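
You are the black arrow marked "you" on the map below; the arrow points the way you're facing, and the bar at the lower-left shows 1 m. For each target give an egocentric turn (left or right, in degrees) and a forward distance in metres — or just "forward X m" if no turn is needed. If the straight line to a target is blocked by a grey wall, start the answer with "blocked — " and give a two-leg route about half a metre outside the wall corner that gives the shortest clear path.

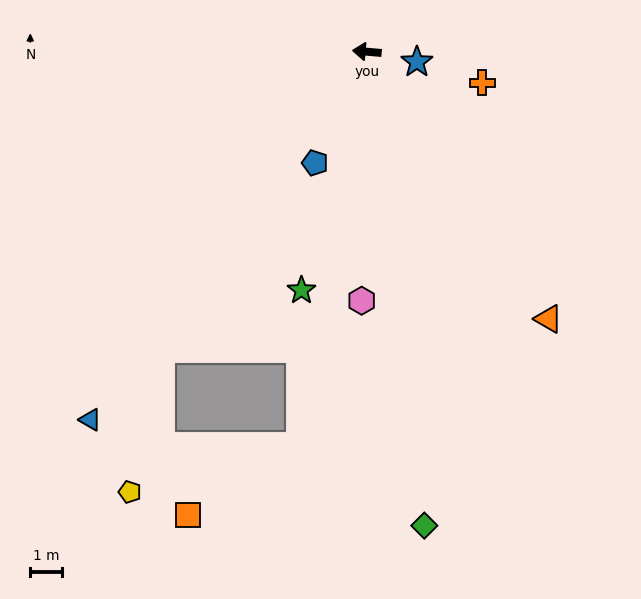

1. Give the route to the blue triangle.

turn left 58°, forward 14.4 m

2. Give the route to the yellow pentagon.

blocked — turn left 60°, forward 11.3 m, then turn left 22°, forward 4.6 m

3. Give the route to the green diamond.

turn left 102°, forward 14.9 m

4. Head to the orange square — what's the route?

blocked — turn left 85°, forward 12.5 m, then turn right 48°, forward 4.1 m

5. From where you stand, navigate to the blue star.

turn left 173°, forward 1.6 m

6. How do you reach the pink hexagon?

turn left 94°, forward 7.8 m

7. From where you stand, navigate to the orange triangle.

turn left 129°, forward 10.1 m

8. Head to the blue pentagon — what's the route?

turn left 70°, forward 3.8 m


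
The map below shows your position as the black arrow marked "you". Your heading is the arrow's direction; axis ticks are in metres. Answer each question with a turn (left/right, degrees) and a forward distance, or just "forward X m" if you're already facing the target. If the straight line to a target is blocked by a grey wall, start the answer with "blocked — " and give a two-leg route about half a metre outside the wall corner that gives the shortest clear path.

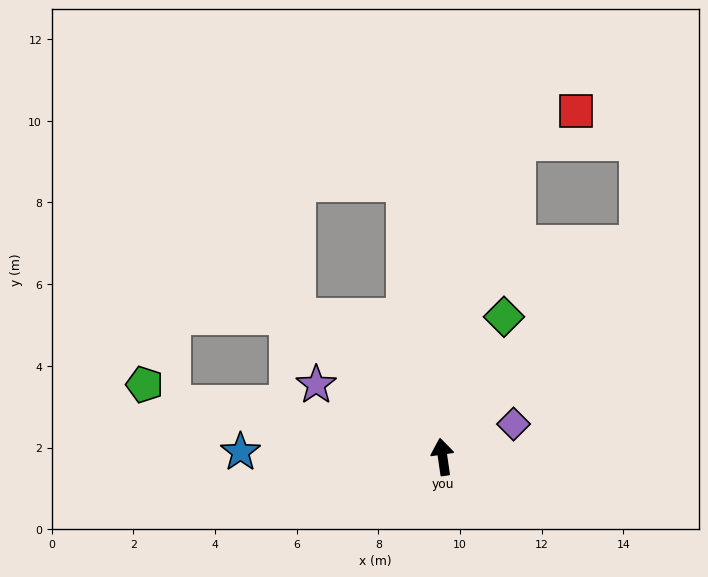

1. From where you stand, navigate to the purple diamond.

turn right 73°, forward 1.9 m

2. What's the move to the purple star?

turn left 52°, forward 3.6 m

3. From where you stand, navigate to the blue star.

turn left 80°, forward 4.9 m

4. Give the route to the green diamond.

turn right 32°, forward 3.7 m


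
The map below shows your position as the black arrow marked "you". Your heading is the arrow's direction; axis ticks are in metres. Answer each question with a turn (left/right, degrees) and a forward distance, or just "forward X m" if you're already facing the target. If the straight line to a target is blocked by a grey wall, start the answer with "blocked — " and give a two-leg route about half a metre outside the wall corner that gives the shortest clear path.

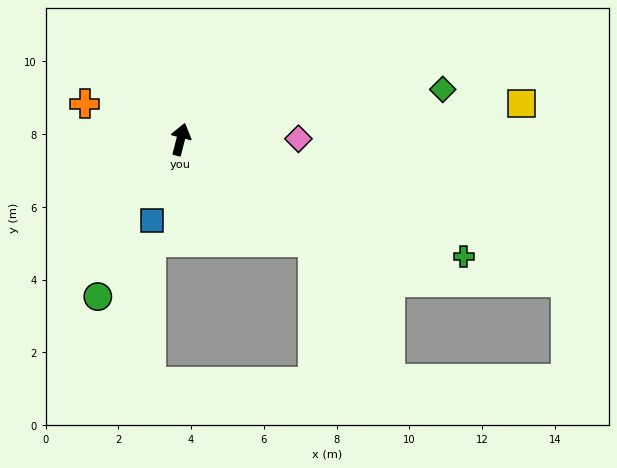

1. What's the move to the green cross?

turn right 98°, forward 8.4 m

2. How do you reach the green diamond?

turn right 65°, forward 7.3 m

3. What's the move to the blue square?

turn left 175°, forward 2.4 m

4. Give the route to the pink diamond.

turn right 75°, forward 3.2 m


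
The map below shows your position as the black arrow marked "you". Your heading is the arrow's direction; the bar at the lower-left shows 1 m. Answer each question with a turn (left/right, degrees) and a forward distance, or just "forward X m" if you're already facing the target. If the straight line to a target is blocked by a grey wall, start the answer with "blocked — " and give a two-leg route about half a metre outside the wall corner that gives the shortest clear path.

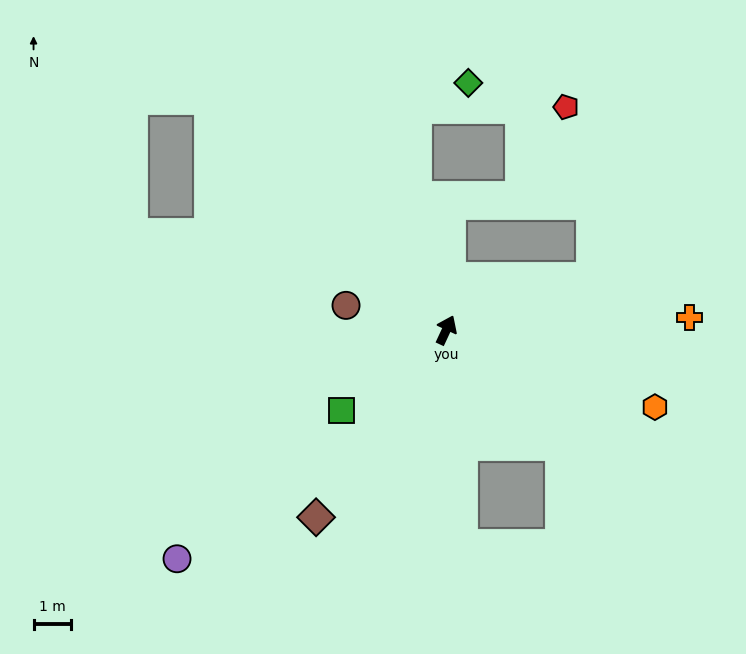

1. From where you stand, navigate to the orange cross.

turn right 62°, forward 6.5 m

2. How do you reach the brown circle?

turn left 101°, forward 2.8 m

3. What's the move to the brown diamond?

turn left 170°, forward 6.1 m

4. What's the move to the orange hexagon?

turn right 85°, forward 5.9 m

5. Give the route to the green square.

turn left 153°, forward 3.5 m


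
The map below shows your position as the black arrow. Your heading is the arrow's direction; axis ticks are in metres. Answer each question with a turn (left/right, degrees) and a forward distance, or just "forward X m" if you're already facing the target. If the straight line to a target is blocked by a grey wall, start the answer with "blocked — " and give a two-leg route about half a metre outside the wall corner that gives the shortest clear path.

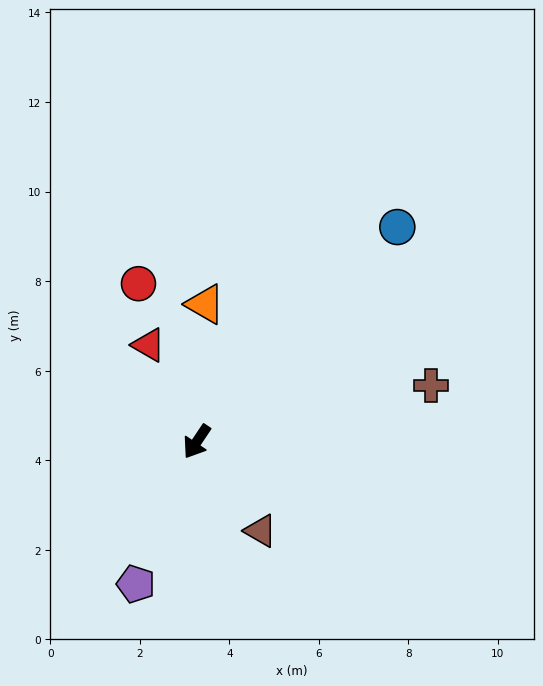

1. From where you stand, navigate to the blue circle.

turn left 171°, forward 6.6 m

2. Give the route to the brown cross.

turn left 137°, forward 5.4 m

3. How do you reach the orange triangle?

turn right 150°, forward 3.1 m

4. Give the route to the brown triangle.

turn left 69°, forward 2.4 m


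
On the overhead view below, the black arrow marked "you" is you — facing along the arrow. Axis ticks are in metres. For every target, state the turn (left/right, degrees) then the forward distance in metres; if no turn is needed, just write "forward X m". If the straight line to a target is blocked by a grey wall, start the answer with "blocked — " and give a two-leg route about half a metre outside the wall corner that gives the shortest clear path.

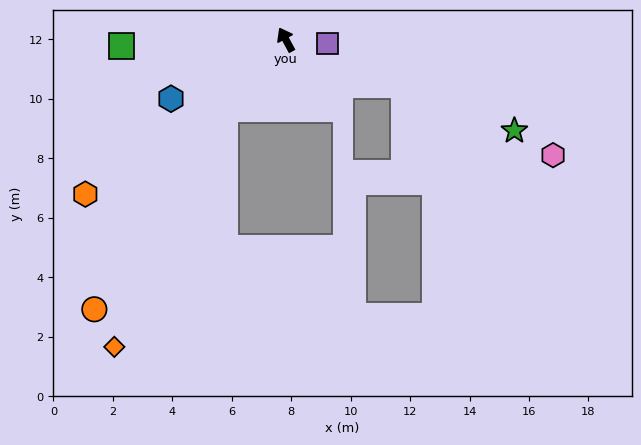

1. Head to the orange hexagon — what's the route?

turn left 99°, forward 8.5 m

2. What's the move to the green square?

turn left 64°, forward 5.5 m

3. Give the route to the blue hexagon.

turn left 89°, forward 4.3 m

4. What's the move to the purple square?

turn right 124°, forward 1.4 m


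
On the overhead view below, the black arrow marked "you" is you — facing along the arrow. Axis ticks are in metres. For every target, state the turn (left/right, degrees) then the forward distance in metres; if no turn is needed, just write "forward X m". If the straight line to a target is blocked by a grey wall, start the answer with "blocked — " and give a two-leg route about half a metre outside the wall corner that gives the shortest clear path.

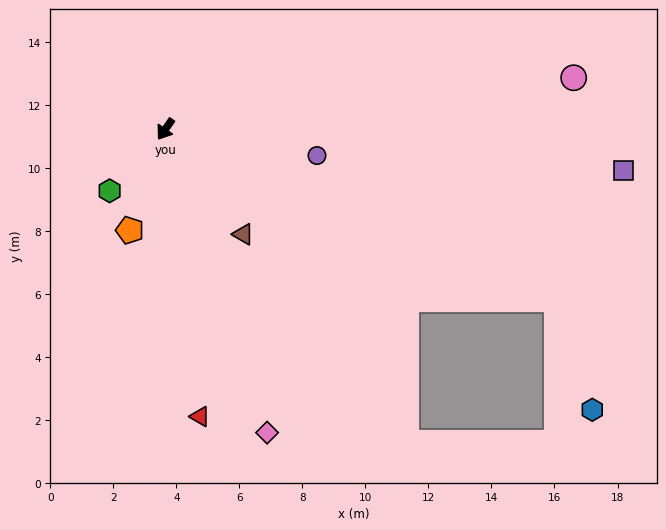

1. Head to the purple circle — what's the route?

turn left 115°, forward 4.9 m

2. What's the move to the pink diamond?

turn left 53°, forward 10.2 m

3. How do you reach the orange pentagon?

turn left 15°, forward 3.4 m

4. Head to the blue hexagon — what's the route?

blocked — turn left 101°, forward 13.5 m, then turn right 49°, forward 3.7 m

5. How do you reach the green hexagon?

turn right 7°, forward 2.6 m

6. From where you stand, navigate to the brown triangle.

turn left 71°, forward 4.1 m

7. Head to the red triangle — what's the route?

turn left 42°, forward 9.2 m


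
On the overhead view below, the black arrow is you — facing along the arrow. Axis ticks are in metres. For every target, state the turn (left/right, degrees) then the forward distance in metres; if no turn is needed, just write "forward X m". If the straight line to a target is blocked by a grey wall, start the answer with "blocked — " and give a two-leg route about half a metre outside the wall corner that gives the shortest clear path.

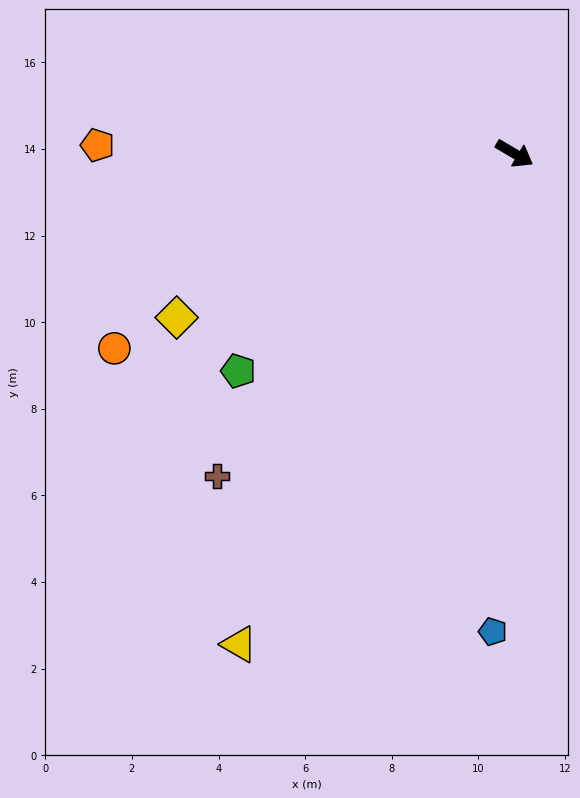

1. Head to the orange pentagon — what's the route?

turn right 151°, forward 9.6 m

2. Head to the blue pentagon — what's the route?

turn right 62°, forward 11.0 m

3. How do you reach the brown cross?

turn right 102°, forward 10.1 m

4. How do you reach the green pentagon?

turn right 111°, forward 8.1 m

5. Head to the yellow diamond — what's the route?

turn right 124°, forward 8.7 m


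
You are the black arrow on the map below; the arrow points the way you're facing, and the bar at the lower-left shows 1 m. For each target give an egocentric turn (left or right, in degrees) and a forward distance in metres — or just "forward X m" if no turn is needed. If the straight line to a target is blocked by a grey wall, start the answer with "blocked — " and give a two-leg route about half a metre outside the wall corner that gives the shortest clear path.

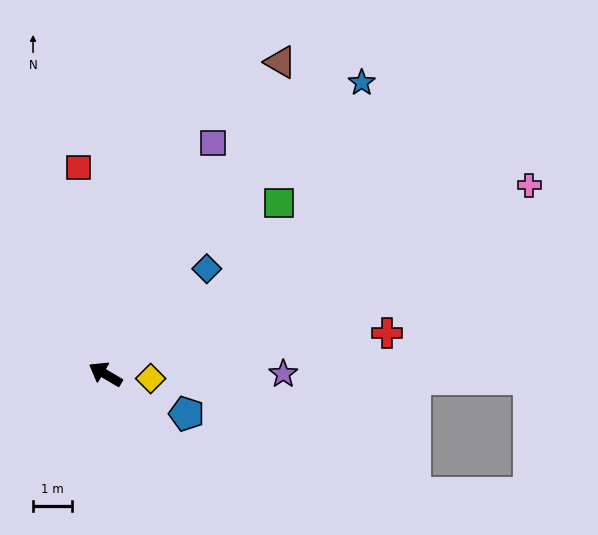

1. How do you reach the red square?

turn right 52°, forward 5.3 m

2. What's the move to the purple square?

turn right 84°, forward 6.5 m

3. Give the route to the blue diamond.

turn right 103°, forward 3.7 m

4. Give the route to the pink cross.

turn right 125°, forward 11.8 m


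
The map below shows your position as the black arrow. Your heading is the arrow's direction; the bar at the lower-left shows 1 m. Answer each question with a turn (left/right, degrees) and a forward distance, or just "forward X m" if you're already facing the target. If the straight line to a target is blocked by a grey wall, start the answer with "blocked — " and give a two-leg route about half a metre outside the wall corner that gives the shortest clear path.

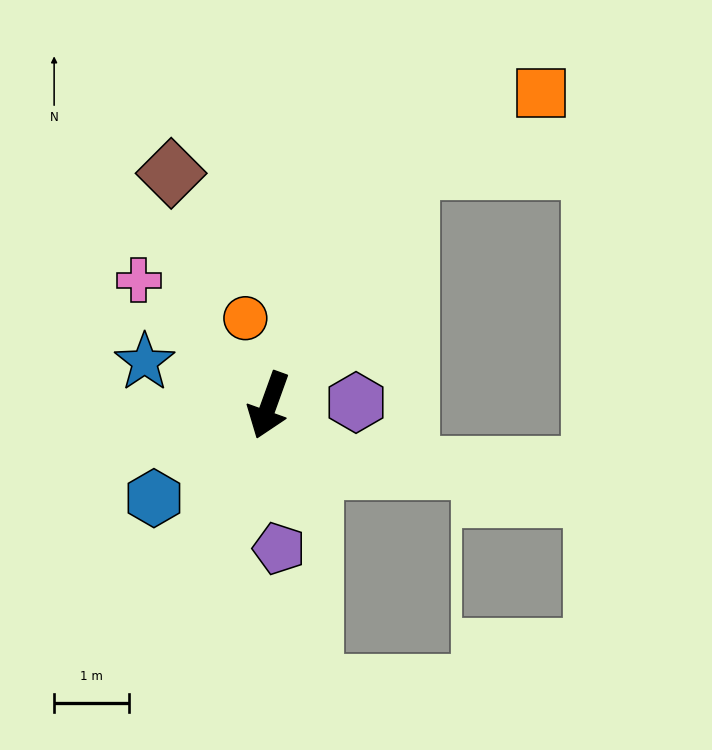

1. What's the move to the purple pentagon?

turn left 24°, forward 1.9 m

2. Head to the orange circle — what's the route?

turn right 145°, forward 1.2 m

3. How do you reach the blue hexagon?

turn right 31°, forward 2.0 m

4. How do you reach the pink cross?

turn right 114°, forward 2.4 m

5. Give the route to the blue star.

turn right 89°, forward 1.8 m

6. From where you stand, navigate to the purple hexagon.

turn left 112°, forward 1.2 m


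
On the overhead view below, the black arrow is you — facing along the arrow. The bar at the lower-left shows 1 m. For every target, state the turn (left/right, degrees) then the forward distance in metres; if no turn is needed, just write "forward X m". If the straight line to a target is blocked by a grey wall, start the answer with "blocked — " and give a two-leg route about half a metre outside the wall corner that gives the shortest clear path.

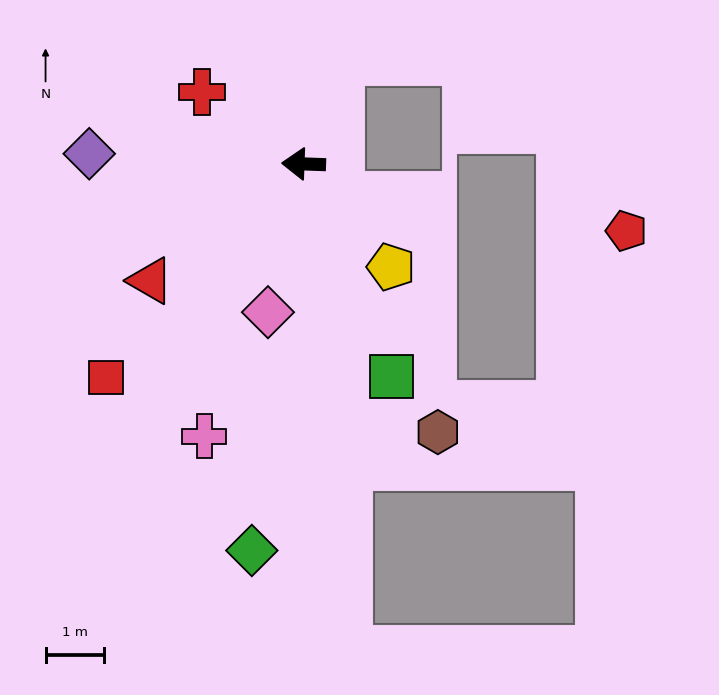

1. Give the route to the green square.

turn left 115°, forward 4.0 m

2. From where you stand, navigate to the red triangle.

turn left 39°, forward 3.3 m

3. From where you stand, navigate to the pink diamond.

turn left 79°, forward 2.6 m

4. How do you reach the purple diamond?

forward 3.7 m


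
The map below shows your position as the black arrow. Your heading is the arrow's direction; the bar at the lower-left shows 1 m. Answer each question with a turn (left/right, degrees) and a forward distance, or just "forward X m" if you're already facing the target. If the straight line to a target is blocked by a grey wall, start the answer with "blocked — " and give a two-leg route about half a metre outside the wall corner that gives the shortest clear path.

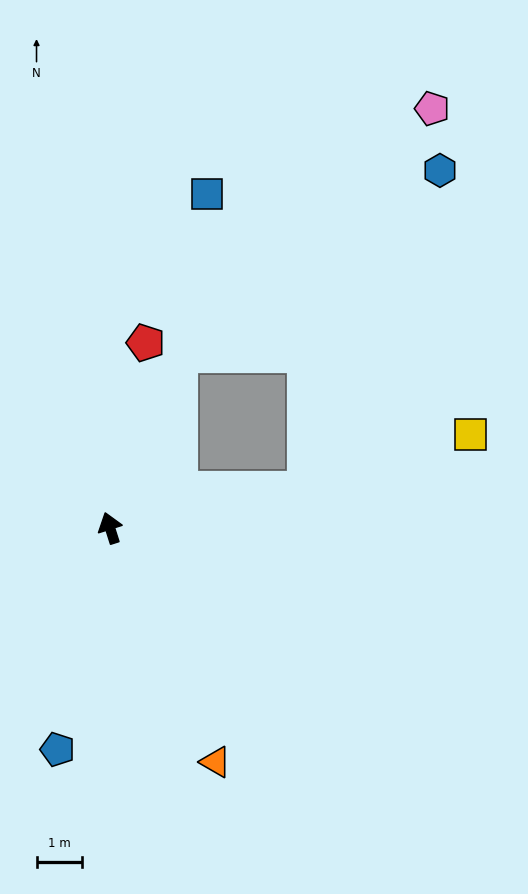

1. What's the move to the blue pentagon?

turn left 149°, forward 5.0 m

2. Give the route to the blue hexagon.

blocked — turn right 39°, forward 4.2 m, then turn right 34°, forward 7.1 m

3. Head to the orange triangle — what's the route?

turn right 173°, forward 5.7 m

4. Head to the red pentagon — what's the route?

turn right 28°, forward 4.2 m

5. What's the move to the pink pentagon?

blocked — turn right 39°, forward 4.2 m, then turn right 25°, forward 7.8 m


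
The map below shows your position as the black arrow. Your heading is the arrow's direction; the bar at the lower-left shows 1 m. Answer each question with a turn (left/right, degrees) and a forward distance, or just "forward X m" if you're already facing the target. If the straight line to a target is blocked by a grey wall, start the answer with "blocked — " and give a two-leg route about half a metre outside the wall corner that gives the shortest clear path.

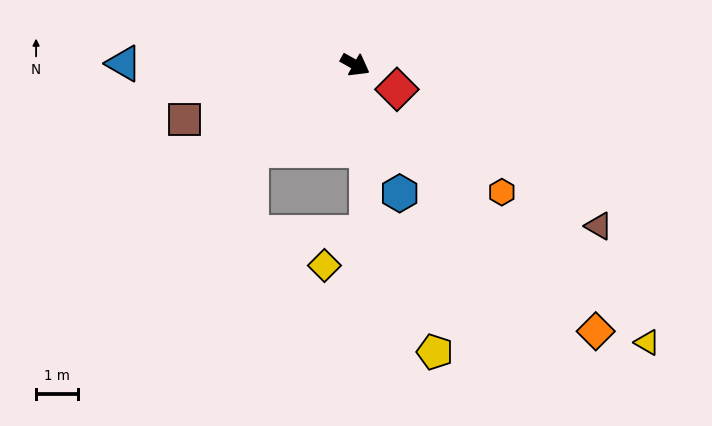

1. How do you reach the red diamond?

forward 1.2 m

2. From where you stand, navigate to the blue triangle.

turn right 151°, forward 5.5 m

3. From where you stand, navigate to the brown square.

turn right 133°, forward 4.3 m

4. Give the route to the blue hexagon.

turn right 42°, forward 3.2 m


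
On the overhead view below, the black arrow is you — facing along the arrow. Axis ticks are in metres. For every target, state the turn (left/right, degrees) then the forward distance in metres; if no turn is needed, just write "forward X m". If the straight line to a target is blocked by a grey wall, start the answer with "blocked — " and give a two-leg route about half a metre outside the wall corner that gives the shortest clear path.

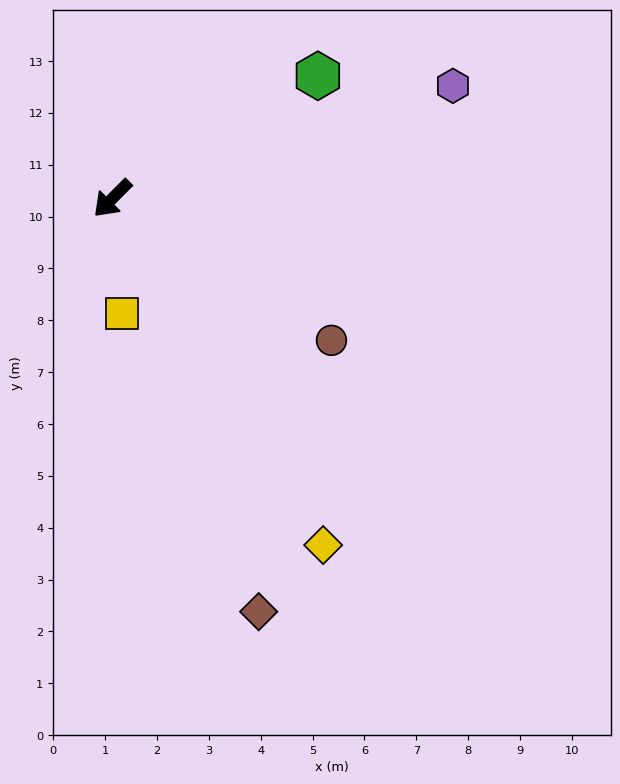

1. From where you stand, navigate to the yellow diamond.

turn left 76°, forward 7.8 m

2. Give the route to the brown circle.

turn left 102°, forward 5.0 m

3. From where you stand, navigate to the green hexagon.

turn left 166°, forward 4.6 m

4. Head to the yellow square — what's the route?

turn left 50°, forward 2.2 m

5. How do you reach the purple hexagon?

turn left 153°, forward 6.9 m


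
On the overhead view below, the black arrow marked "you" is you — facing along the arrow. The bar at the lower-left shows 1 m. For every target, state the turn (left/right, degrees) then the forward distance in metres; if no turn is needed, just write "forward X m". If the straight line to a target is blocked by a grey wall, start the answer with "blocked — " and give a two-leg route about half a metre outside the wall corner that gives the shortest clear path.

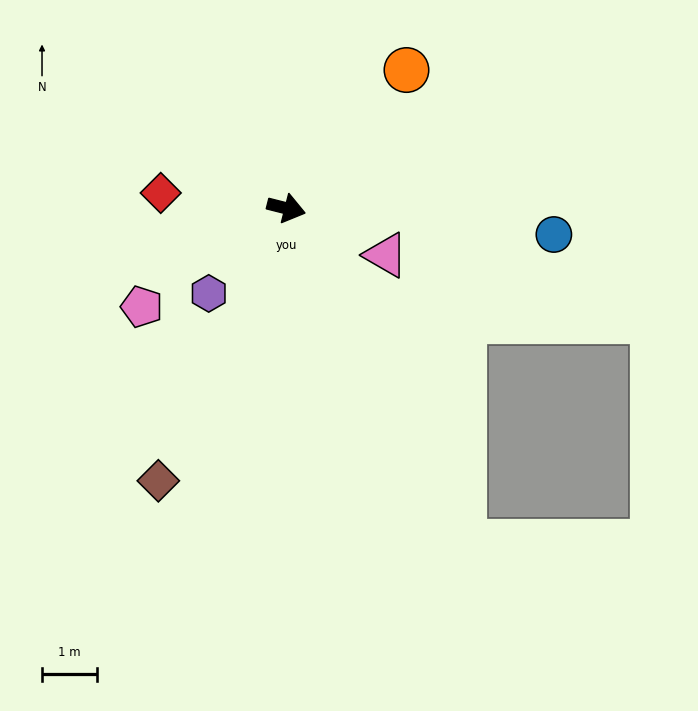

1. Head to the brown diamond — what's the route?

turn right 101°, forward 5.5 m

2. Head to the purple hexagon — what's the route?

turn right 118°, forward 2.1 m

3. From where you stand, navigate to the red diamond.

turn right 173°, forward 2.3 m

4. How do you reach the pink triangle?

turn right 11°, forward 2.0 m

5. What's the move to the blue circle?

turn left 9°, forward 4.9 m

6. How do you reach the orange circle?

turn left 63°, forward 3.4 m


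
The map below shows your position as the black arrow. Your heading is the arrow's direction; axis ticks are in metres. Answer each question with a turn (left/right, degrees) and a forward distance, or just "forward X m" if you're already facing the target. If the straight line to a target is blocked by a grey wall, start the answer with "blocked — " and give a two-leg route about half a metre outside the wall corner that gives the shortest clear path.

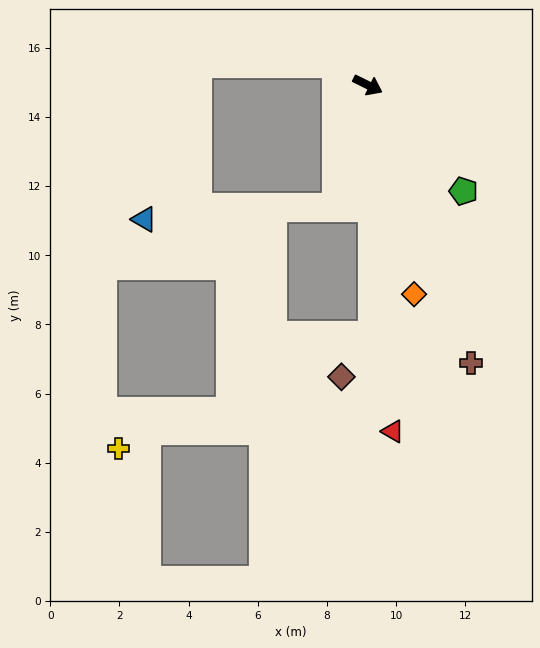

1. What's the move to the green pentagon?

turn right 22°, forward 4.1 m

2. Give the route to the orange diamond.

turn right 51°, forward 6.2 m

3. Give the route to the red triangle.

turn right 60°, forward 10.0 m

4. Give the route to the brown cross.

turn right 43°, forward 8.6 m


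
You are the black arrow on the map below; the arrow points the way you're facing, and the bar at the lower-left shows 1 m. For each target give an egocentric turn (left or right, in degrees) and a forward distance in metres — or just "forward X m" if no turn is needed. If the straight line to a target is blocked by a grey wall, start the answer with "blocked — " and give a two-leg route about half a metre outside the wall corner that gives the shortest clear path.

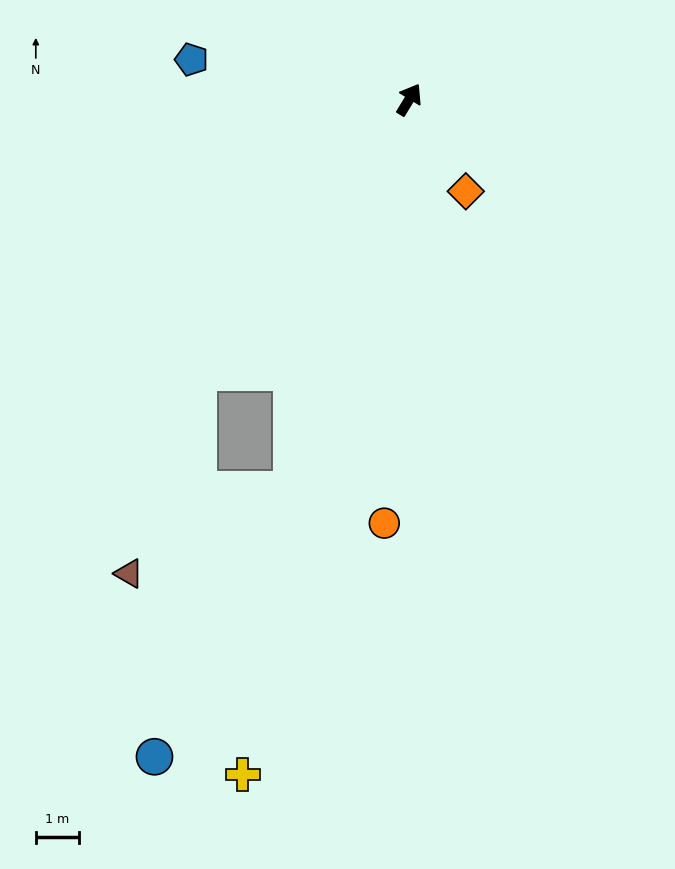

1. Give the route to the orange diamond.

turn right 117°, forward 2.5 m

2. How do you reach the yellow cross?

turn right 163°, forward 16.2 m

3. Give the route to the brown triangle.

blocked — turn left 174°, forward 8.0 m, then turn left 18°, forward 5.0 m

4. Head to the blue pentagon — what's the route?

turn left 111°, forward 5.2 m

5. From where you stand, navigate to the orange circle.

turn right 152°, forward 9.9 m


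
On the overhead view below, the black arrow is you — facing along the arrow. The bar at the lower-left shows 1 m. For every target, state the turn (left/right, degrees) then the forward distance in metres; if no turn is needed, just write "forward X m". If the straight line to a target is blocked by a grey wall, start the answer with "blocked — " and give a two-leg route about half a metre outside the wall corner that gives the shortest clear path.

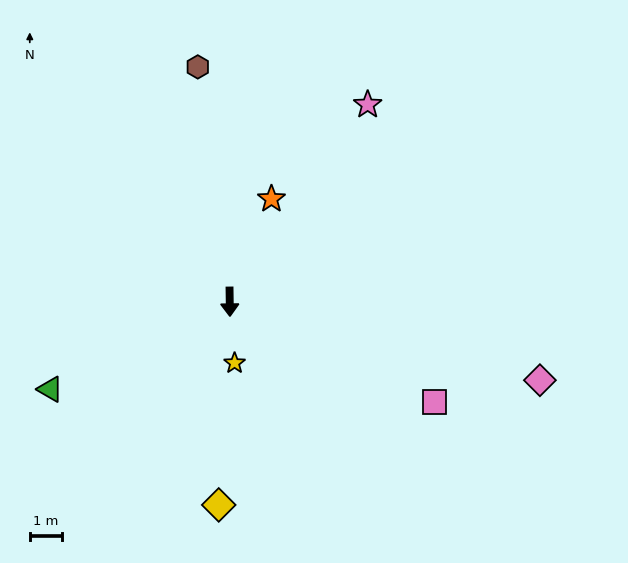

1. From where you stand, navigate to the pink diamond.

turn left 75°, forward 10.0 m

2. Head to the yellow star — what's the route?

turn left 4°, forward 1.9 m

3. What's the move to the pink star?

turn left 144°, forward 7.5 m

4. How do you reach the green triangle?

turn right 65°, forward 6.2 m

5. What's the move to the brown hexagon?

turn right 173°, forward 7.4 m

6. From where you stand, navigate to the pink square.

turn left 63°, forward 7.1 m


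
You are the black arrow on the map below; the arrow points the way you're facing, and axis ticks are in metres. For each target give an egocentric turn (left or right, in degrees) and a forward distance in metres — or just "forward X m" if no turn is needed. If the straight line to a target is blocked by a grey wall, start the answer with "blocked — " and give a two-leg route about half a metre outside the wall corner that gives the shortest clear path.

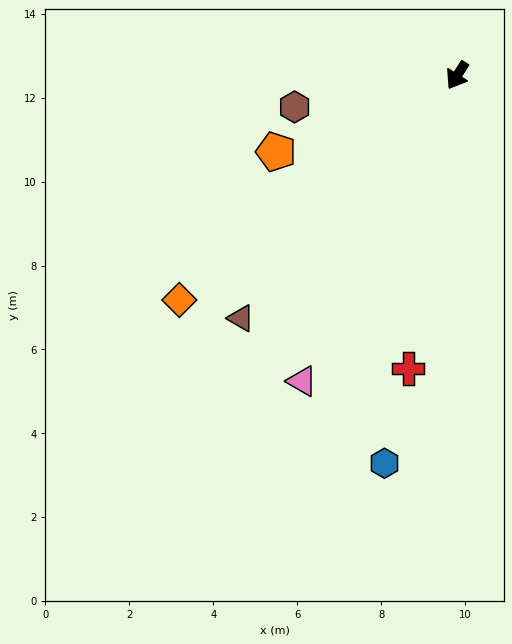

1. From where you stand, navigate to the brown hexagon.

turn right 47°, forward 3.9 m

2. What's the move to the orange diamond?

turn right 19°, forward 8.5 m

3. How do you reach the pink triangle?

turn left 5°, forward 8.2 m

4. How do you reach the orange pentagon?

turn right 35°, forward 4.7 m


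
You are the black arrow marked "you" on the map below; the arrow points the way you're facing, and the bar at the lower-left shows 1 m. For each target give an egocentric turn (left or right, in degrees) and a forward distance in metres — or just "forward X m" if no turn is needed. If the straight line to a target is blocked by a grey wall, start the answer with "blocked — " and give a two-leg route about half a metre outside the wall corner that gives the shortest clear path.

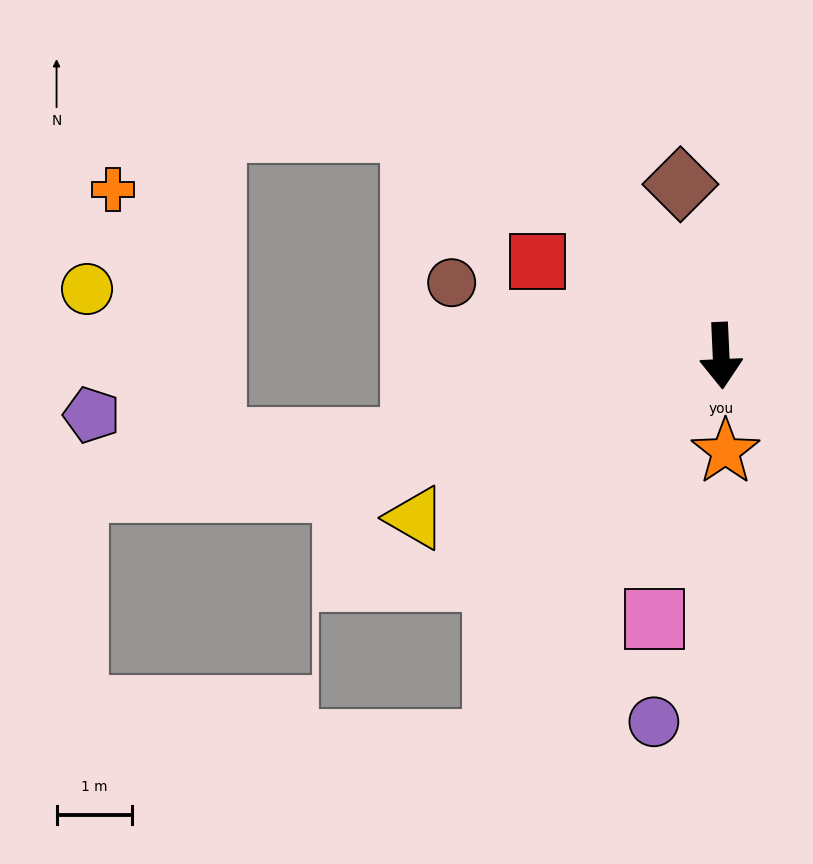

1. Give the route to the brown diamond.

turn right 169°, forward 2.3 m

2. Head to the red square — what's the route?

turn right 120°, forward 2.7 m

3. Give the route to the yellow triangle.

turn right 65°, forward 4.6 m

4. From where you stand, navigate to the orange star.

forward 1.3 m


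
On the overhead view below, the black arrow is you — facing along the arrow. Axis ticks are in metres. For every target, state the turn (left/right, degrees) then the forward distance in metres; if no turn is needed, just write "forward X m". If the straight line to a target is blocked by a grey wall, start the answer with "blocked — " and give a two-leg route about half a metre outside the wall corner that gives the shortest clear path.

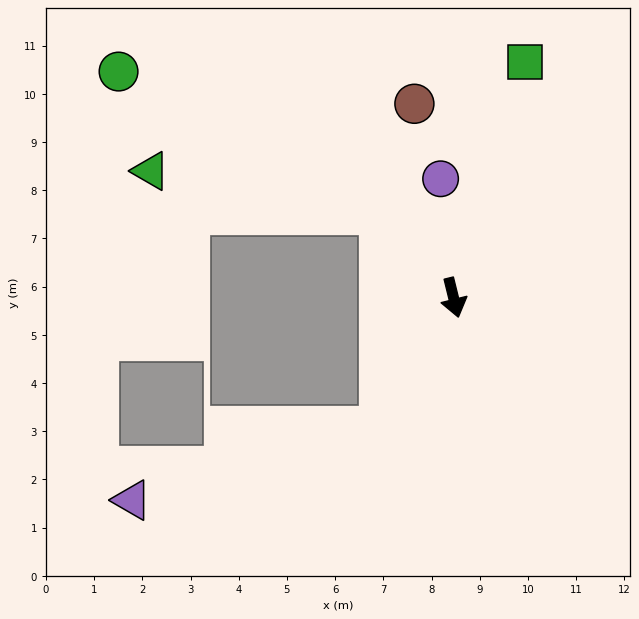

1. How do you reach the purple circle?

turn left 172°, forward 2.5 m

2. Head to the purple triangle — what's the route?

blocked — turn right 44°, forward 3.1 m, then turn right 43°, forward 5.4 m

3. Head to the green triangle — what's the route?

blocked — turn right 152°, forward 2.3 m, then turn left 38°, forward 4.8 m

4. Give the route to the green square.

turn left 149°, forward 5.1 m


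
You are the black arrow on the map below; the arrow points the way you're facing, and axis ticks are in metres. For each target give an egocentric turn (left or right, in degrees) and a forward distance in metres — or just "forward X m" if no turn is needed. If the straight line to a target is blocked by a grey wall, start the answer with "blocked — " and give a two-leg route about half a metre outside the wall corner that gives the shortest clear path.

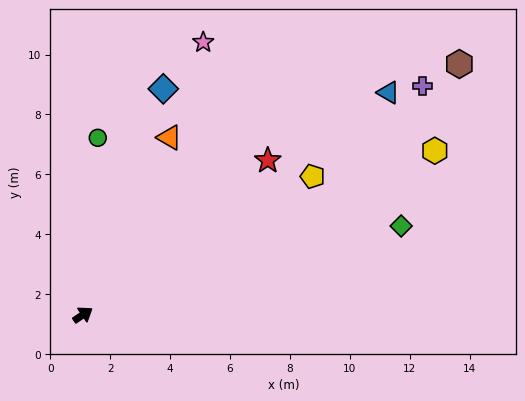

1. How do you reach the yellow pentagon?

turn right 3°, forward 8.9 m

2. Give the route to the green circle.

turn left 51°, forward 5.9 m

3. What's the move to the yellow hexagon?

turn right 9°, forward 13.0 m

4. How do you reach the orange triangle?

turn left 30°, forward 6.6 m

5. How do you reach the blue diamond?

turn left 36°, forward 8.0 m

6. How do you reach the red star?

turn left 6°, forward 8.0 m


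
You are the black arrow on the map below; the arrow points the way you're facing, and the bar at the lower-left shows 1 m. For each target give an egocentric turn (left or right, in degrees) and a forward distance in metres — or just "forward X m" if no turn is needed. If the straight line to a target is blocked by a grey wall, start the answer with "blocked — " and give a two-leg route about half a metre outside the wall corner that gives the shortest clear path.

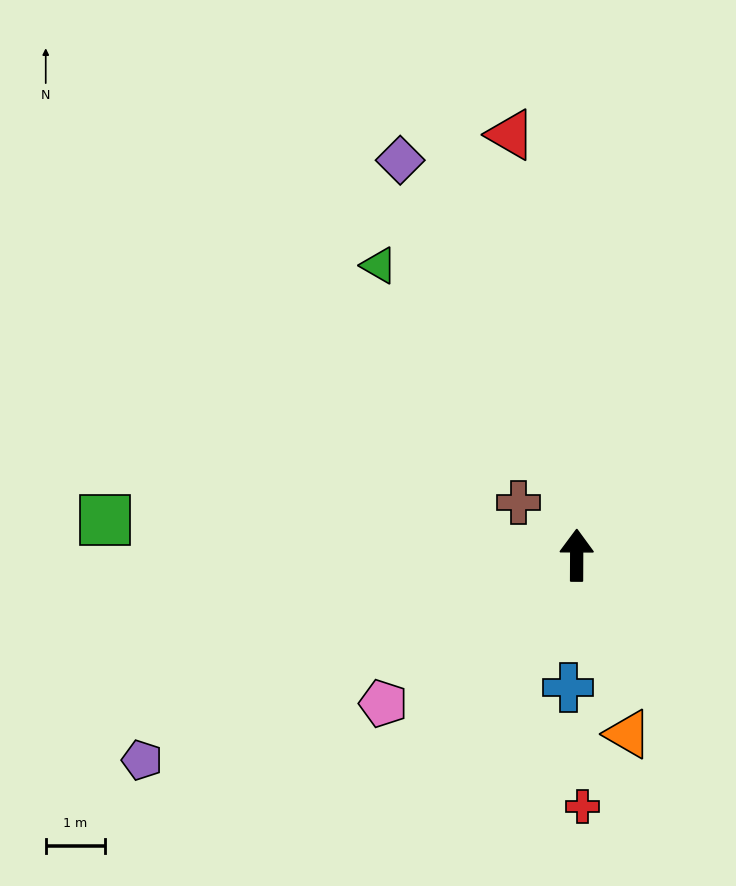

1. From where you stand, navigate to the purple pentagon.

turn left 115°, forward 8.1 m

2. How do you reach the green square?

turn left 86°, forward 8.0 m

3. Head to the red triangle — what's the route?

turn left 9°, forward 7.2 m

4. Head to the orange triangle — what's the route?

turn right 164°, forward 3.1 m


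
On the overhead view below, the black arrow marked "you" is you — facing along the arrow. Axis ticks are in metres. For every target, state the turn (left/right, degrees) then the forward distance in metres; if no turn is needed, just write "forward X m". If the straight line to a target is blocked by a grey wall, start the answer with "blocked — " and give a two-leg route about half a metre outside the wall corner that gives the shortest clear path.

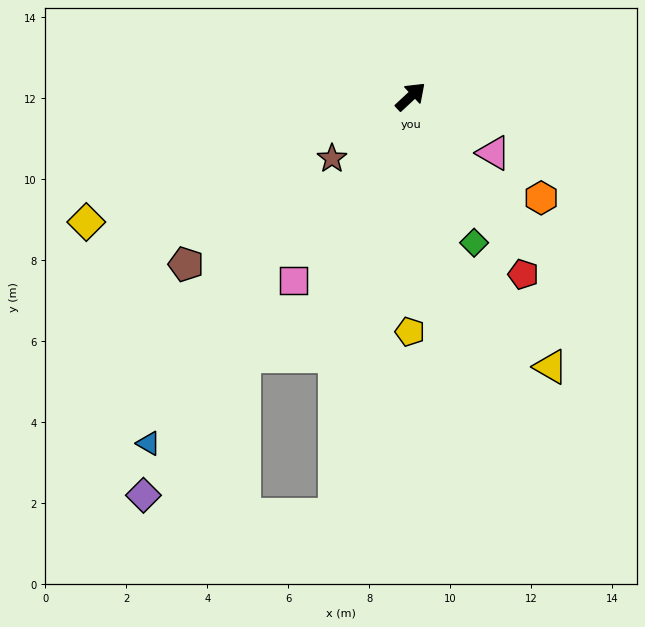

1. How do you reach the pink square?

turn right 165°, forward 5.4 m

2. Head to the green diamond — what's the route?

turn right 109°, forward 3.9 m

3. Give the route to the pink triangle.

turn right 77°, forward 2.5 m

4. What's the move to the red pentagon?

turn right 101°, forward 5.2 m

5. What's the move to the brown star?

turn left 175°, forward 2.5 m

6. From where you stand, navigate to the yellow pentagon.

turn right 133°, forward 5.8 m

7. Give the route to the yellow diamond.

turn left 158°, forward 8.6 m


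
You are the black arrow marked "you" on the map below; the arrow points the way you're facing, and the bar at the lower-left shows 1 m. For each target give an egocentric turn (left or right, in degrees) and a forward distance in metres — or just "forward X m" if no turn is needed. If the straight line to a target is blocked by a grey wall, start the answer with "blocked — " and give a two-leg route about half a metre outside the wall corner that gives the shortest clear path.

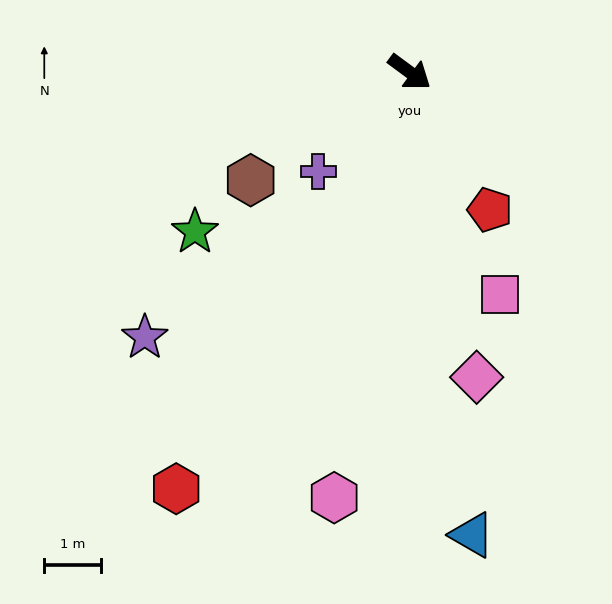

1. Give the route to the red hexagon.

turn right 83°, forward 8.5 m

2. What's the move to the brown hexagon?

turn right 109°, forward 3.4 m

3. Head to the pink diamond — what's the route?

turn right 41°, forward 5.5 m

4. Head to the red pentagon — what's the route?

turn right 23°, forward 2.8 m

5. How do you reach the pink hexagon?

turn right 64°, forward 7.7 m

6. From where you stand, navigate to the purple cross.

turn right 96°, forward 2.4 m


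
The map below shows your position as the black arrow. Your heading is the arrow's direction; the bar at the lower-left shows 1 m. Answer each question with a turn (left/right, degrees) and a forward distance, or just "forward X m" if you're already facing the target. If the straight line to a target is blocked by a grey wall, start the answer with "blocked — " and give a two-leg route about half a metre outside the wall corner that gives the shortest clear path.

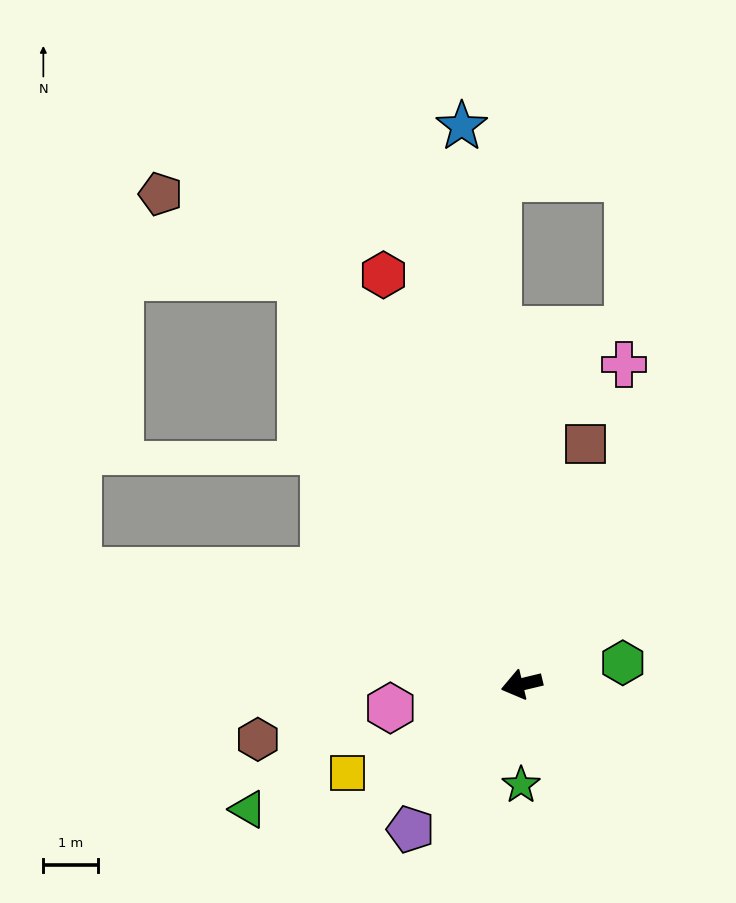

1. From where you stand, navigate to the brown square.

turn right 118°, forward 4.5 m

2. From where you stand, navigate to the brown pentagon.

blocked — turn right 75°, forward 8.4 m, then turn left 31°, forward 3.0 m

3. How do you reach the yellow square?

turn left 13°, forward 3.6 m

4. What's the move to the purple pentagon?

turn left 39°, forward 3.3 m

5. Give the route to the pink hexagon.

turn right 3°, forward 2.4 m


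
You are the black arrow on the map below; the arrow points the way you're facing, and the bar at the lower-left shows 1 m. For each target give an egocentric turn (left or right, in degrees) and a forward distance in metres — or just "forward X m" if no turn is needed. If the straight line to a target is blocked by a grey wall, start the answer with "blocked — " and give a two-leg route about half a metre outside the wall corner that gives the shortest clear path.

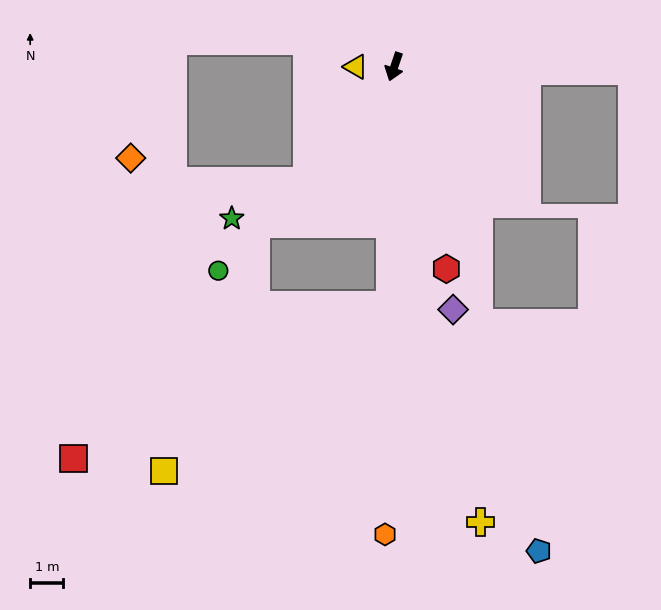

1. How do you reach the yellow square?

blocked — turn left 18°, forward 7.2 m, then turn right 53°, forward 8.4 m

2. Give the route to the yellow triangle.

turn right 71°, forward 1.2 m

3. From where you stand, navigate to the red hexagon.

turn left 33°, forward 6.3 m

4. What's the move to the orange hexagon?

turn left 18°, forward 14.0 m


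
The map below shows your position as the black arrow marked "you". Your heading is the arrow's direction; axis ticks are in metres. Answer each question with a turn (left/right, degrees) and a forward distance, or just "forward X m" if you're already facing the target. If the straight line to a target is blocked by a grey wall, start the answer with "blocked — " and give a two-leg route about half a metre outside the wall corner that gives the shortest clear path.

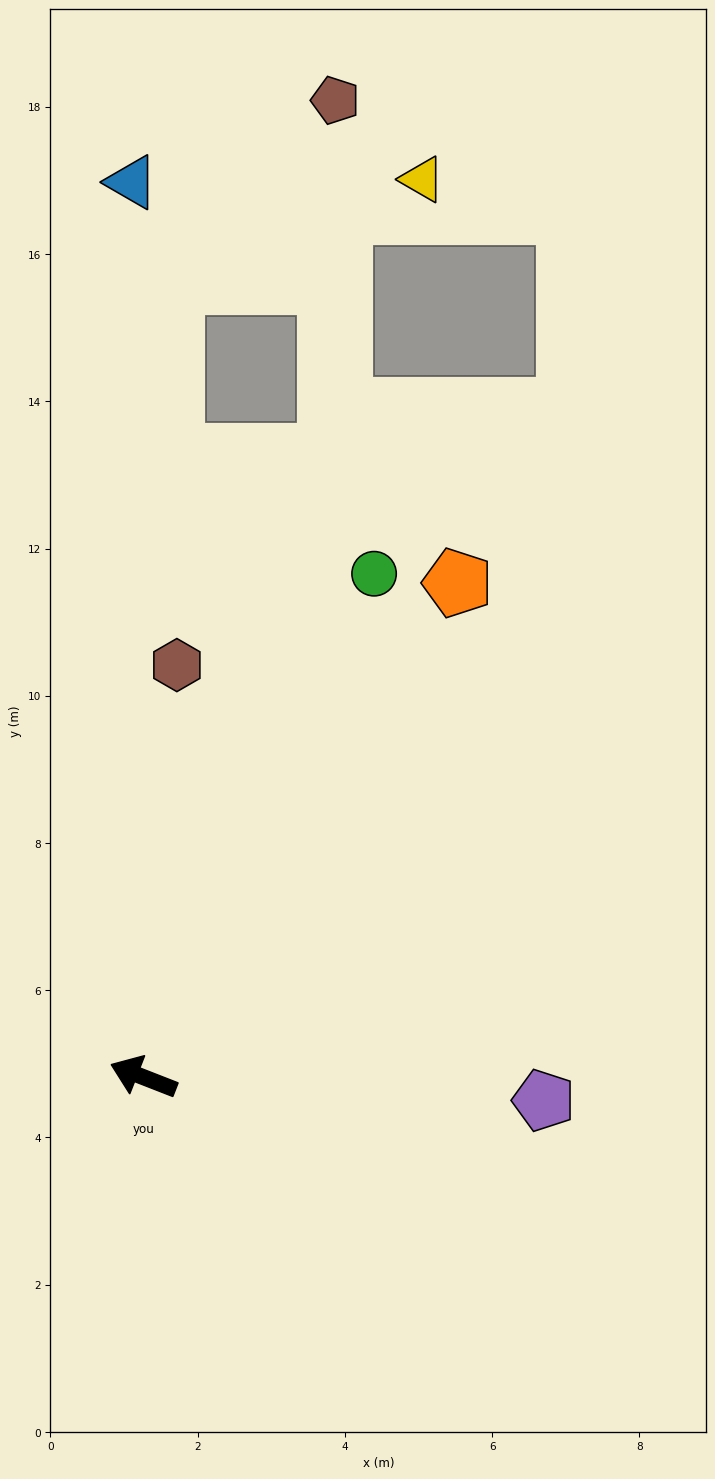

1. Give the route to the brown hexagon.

turn right 73°, forward 5.6 m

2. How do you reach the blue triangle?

turn right 68°, forward 12.2 m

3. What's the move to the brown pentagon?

blocked — turn right 85°, forward 8.8 m, then turn left 15°, forward 4.8 m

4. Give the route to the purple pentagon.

turn right 162°, forward 5.4 m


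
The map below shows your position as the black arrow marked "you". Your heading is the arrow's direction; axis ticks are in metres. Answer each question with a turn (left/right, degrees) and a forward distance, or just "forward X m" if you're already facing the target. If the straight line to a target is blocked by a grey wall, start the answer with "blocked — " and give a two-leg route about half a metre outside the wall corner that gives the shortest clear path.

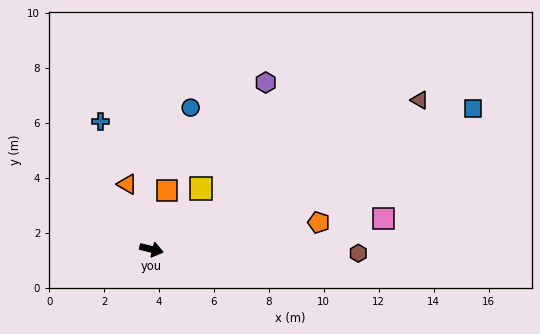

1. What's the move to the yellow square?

turn left 65°, forward 2.9 m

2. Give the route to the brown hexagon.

turn left 13°, forward 7.5 m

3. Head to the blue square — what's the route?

turn left 37°, forward 12.8 m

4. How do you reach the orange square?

turn left 89°, forward 2.2 m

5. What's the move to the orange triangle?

turn left 124°, forward 2.5 m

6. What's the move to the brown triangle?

turn left 43°, forward 11.2 m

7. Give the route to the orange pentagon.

turn left 23°, forward 6.2 m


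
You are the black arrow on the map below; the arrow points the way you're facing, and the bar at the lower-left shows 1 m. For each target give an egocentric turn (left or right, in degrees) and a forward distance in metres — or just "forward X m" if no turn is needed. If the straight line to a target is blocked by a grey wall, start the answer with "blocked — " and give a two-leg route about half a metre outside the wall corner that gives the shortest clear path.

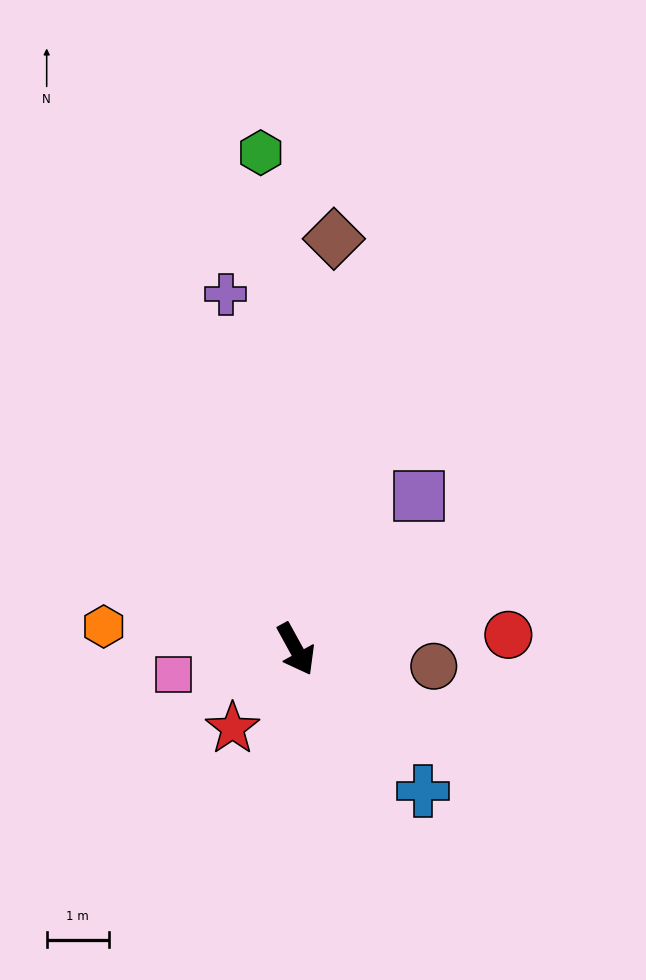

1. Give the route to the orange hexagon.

turn right 126°, forward 3.1 m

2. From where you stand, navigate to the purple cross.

turn left 162°, forward 5.8 m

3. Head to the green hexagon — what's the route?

turn left 155°, forward 8.0 m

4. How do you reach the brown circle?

turn left 54°, forward 2.2 m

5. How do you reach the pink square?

turn right 107°, forward 2.0 m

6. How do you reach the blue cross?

turn left 13°, forward 3.1 m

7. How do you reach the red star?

turn right 67°, forward 1.6 m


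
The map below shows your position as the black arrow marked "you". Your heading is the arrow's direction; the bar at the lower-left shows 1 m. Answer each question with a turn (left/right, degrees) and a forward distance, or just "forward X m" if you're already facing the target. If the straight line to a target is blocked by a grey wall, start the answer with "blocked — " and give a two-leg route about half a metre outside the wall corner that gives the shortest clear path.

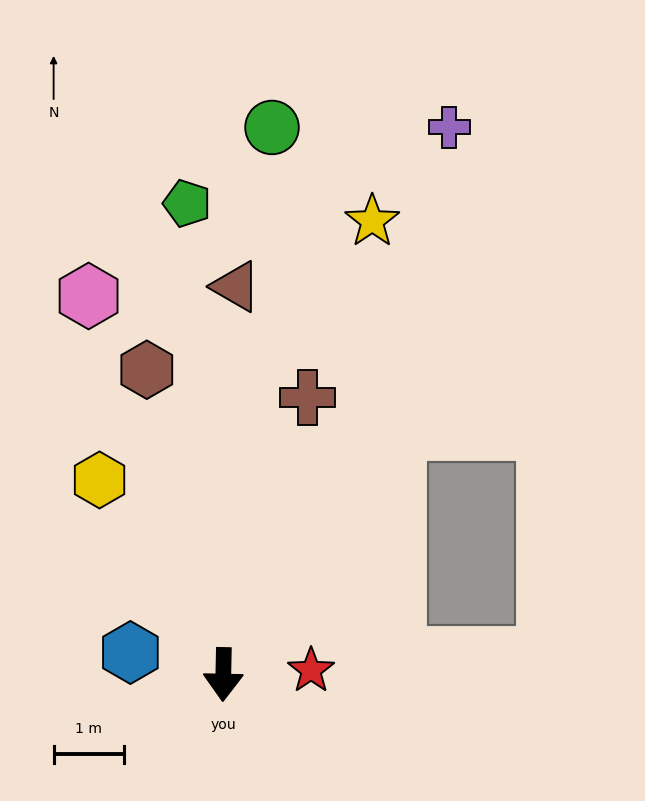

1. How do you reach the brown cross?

turn left 164°, forward 4.1 m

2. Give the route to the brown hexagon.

turn right 165°, forward 4.4 m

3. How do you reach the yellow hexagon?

turn right 146°, forward 3.3 m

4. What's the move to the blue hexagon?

turn right 102°, forward 1.4 m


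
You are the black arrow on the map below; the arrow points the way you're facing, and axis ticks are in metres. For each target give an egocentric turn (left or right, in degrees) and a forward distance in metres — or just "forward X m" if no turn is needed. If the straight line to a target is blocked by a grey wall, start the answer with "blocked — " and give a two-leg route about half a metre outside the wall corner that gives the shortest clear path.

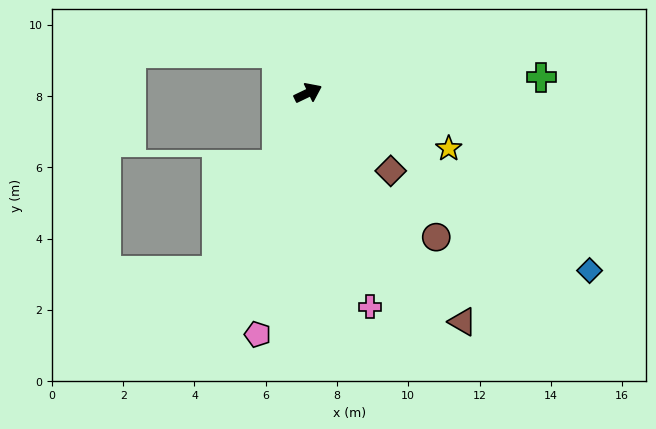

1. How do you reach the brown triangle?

turn right 82°, forward 7.7 m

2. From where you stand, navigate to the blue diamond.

turn right 58°, forward 9.3 m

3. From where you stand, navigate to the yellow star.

turn right 47°, forward 4.2 m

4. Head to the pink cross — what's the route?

turn right 100°, forward 6.2 m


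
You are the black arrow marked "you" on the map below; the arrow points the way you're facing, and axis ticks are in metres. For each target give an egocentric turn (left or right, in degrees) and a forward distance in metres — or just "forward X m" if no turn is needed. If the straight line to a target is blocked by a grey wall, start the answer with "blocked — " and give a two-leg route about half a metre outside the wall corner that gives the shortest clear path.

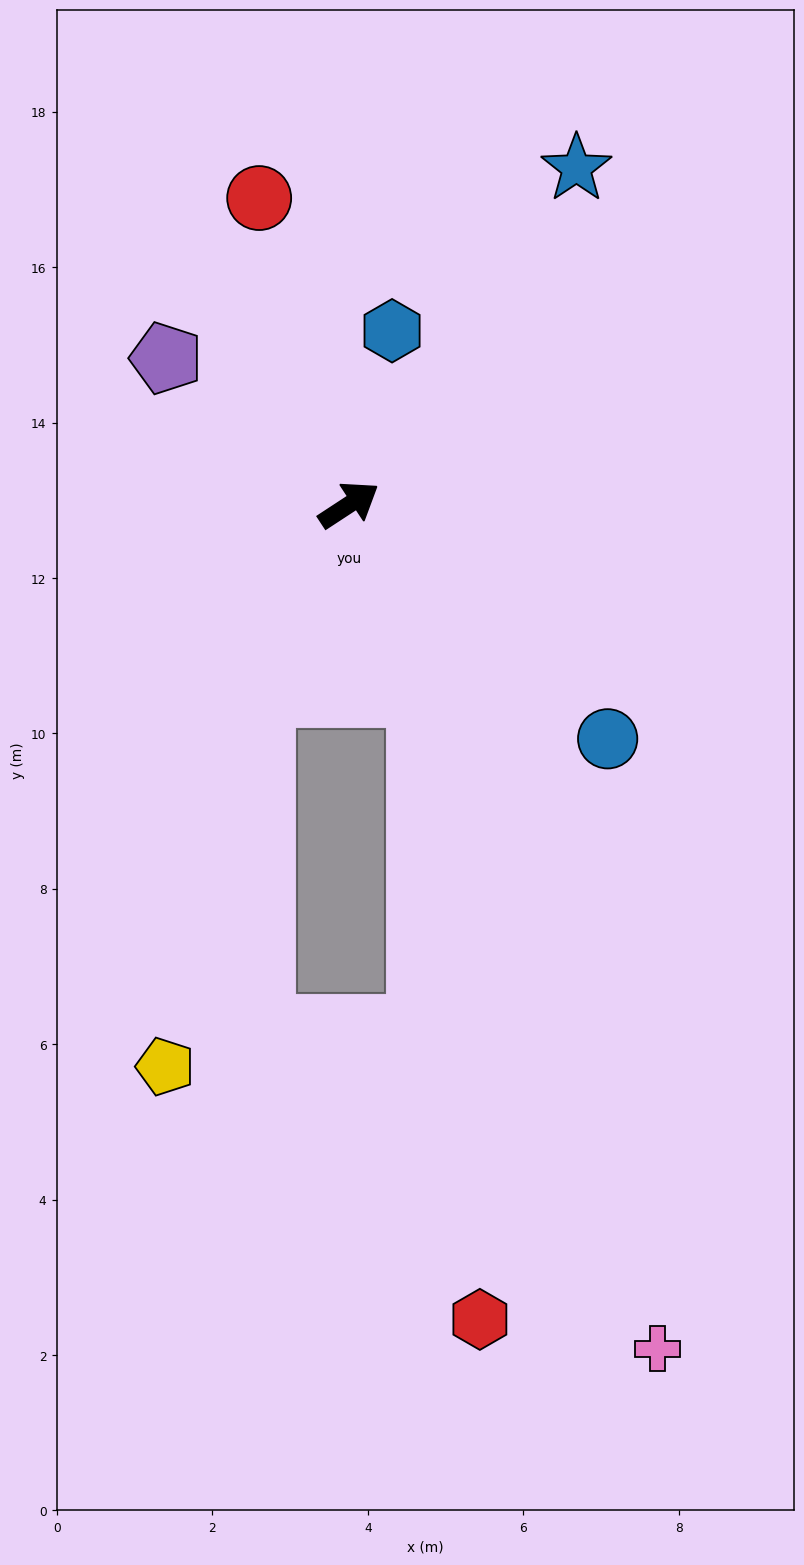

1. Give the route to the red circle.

turn left 73°, forward 4.1 m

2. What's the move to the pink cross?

turn right 103°, forward 11.6 m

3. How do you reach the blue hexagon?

turn left 43°, forward 2.3 m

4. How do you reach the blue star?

turn left 23°, forward 5.2 m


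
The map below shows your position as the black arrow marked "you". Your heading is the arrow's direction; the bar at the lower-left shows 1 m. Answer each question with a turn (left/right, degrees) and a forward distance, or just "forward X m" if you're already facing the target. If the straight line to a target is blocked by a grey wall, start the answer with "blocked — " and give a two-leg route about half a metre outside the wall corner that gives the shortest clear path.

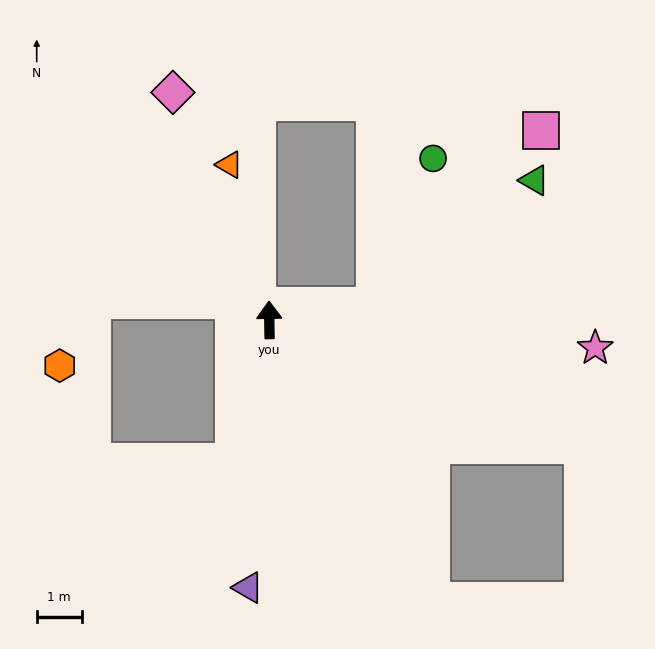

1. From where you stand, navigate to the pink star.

turn right 96°, forward 7.3 m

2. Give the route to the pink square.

blocked — turn right 84°, forward 2.4 m, then turn left 40°, forward 5.4 m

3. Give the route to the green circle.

blocked — turn right 84°, forward 2.4 m, then turn left 62°, forward 3.5 m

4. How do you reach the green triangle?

blocked — turn right 84°, forward 2.4 m, then turn left 31°, forward 4.5 m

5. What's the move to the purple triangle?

turn left 175°, forward 6.0 m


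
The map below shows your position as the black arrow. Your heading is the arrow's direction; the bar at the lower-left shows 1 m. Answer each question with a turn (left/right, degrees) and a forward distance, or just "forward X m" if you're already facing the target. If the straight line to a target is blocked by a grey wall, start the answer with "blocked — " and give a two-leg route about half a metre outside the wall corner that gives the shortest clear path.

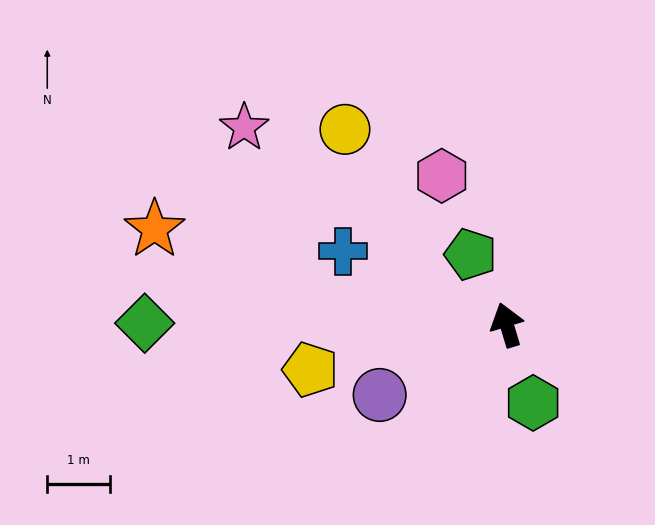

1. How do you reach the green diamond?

turn left 73°, forward 5.7 m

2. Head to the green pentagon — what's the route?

turn left 11°, forward 1.3 m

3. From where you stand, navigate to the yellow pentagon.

turn left 86°, forward 3.2 m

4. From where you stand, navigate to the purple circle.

turn left 102°, forward 2.3 m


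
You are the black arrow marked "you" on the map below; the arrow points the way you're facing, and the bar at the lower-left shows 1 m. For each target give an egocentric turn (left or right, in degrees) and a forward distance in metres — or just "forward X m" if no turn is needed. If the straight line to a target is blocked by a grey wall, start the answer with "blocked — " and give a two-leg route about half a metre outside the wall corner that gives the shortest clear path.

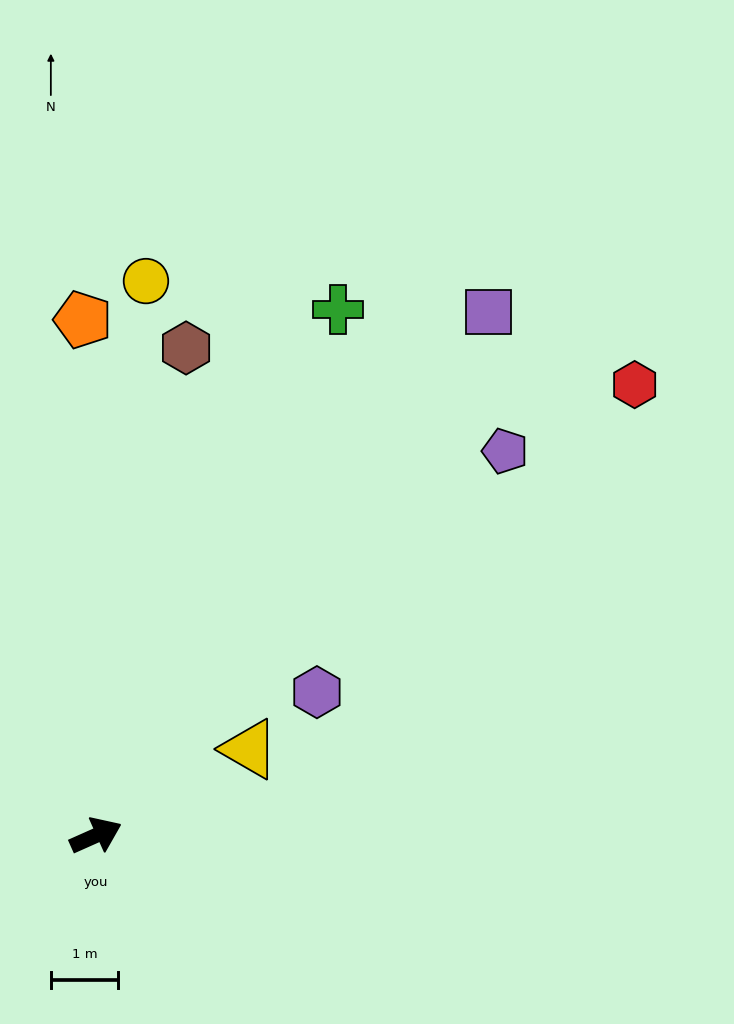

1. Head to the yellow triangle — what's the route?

turn left 5°, forward 2.6 m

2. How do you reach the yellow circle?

turn left 61°, forward 8.3 m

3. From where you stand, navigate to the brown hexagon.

turn left 56°, forward 7.4 m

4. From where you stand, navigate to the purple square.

turn left 29°, forward 9.8 m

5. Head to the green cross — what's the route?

turn left 41°, forward 8.6 m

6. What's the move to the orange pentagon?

turn left 67°, forward 7.7 m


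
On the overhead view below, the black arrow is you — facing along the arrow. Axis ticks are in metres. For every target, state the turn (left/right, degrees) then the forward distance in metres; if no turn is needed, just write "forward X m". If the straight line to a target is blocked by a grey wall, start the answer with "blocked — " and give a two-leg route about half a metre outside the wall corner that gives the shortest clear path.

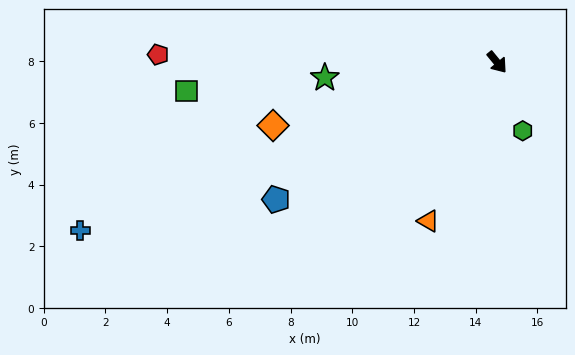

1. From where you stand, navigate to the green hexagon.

turn right 19°, forward 2.4 m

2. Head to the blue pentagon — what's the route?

turn right 98°, forward 8.4 m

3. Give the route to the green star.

turn right 124°, forward 5.6 m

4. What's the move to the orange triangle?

turn right 63°, forward 5.6 m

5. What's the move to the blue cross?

turn right 107°, forward 14.6 m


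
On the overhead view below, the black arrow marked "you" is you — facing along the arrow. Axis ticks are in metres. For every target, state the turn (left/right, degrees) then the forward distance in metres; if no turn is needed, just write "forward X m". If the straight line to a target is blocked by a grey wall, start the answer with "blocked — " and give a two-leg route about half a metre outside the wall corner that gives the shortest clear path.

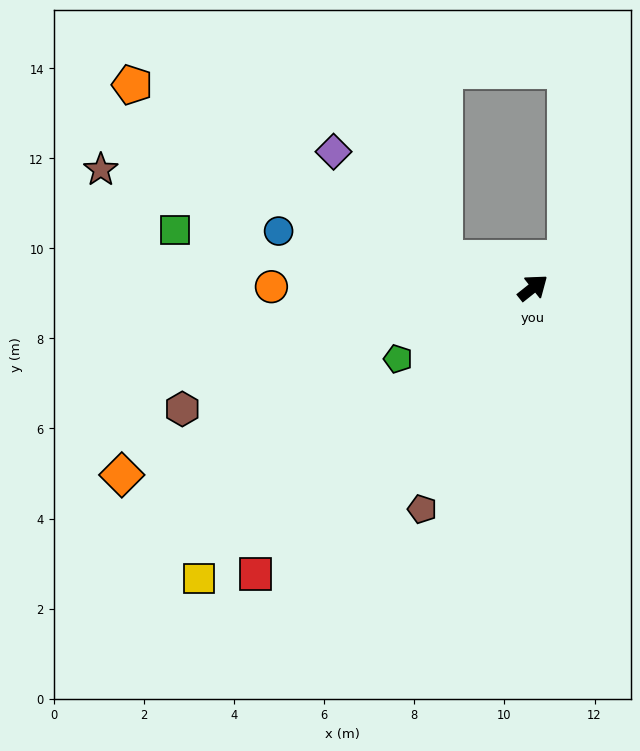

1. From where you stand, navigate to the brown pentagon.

turn right 155°, forward 5.5 m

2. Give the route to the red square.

turn right 173°, forward 8.8 m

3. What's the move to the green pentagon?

turn left 169°, forward 3.4 m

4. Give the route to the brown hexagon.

turn left 161°, forward 8.2 m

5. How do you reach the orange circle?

turn left 141°, forward 5.8 m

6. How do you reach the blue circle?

turn left 129°, forward 5.8 m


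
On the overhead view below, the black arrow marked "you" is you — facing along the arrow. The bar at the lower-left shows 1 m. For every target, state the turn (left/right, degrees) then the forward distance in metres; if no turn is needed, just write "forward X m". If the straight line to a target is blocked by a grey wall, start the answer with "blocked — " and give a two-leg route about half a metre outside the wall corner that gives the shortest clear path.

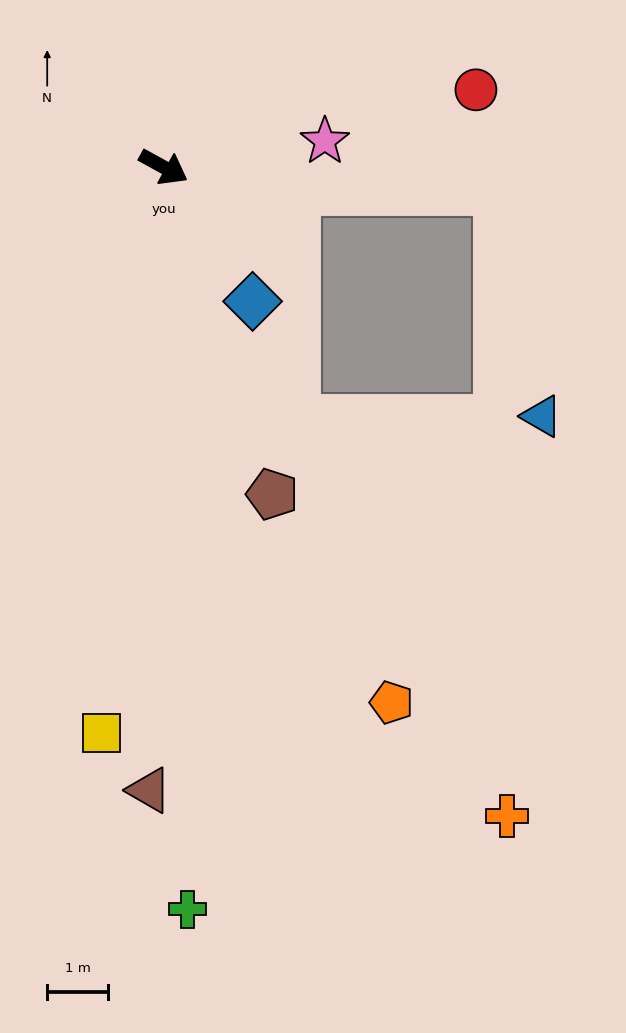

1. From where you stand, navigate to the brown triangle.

turn right 63°, forward 10.3 m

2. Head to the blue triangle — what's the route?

blocked — turn left 25°, forward 5.5 m, then turn right 76°, forward 3.8 m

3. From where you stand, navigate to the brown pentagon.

turn right 43°, forward 5.7 m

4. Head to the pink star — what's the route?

turn left 38°, forward 2.7 m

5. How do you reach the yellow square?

turn right 67°, forward 9.4 m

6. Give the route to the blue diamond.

turn right 28°, forward 2.6 m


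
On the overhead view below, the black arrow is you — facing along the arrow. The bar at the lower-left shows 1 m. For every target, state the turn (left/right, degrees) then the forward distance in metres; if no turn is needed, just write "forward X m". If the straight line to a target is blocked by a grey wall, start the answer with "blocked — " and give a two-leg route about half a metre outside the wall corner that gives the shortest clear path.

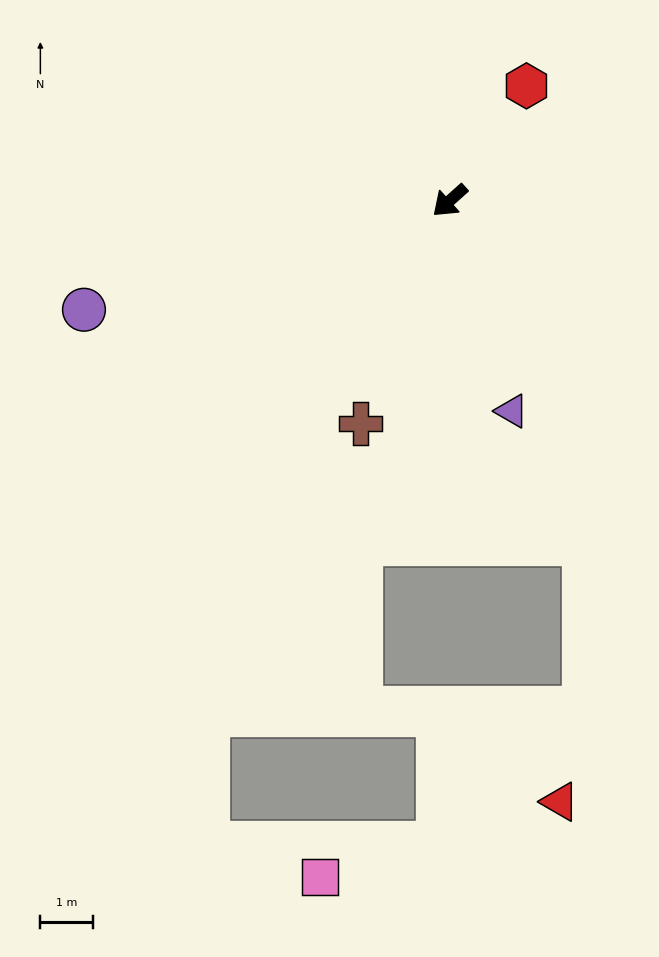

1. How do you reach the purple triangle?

turn left 65°, forward 4.2 m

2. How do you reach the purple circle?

turn right 25°, forward 7.3 m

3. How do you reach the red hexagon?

turn right 166°, forward 2.6 m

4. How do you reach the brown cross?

turn left 26°, forward 4.6 m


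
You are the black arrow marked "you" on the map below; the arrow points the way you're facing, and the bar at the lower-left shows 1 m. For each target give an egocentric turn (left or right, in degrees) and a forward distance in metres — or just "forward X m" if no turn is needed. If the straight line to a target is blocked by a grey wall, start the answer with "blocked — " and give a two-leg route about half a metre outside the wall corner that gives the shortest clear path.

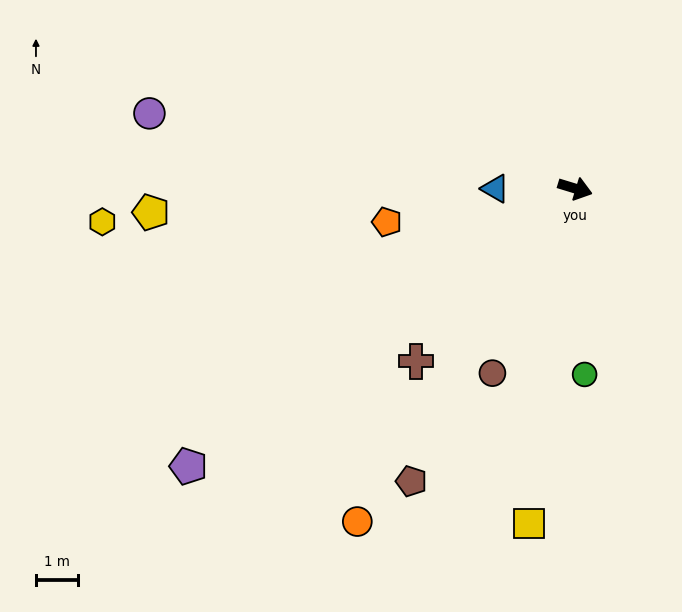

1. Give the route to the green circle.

turn right 70°, forward 4.4 m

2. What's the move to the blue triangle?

turn right 163°, forward 1.9 m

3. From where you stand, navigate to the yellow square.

turn right 81°, forward 8.1 m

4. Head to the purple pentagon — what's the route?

turn right 127°, forward 11.4 m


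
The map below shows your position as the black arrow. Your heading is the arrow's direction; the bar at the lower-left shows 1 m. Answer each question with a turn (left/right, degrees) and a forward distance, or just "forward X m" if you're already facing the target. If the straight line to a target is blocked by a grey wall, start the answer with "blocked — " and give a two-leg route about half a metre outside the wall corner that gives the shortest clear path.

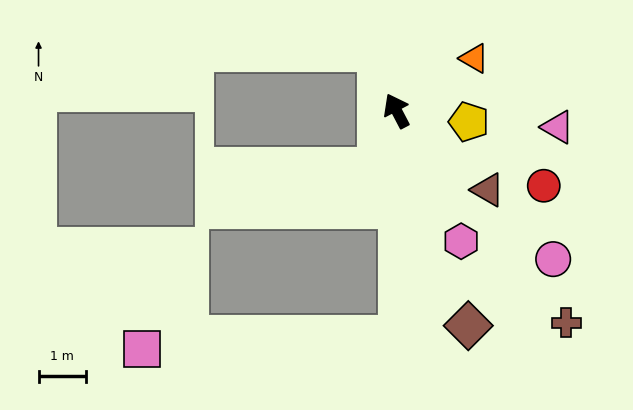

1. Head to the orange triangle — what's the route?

turn right 84°, forward 2.0 m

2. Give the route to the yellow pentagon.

turn right 126°, forward 1.5 m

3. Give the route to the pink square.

blocked — turn left 153°, forward 4.7 m, then turn right 88°, forward 5.4 m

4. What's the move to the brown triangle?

turn right 159°, forward 2.5 m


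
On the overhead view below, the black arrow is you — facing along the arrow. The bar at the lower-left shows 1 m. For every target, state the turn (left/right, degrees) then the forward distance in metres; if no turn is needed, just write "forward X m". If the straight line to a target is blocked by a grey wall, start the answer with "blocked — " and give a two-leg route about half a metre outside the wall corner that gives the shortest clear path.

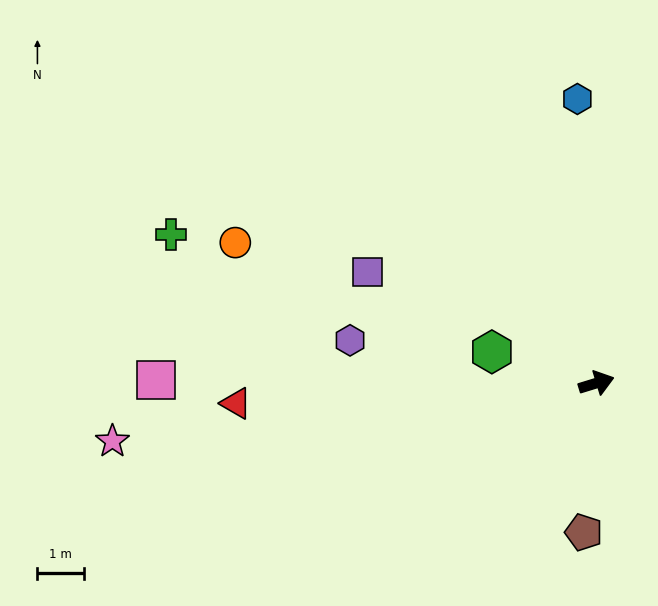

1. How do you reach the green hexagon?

turn left 146°, forward 2.3 m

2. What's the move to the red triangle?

turn left 166°, forward 7.8 m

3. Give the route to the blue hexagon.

turn left 77°, forward 6.1 m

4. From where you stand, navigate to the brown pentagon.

turn right 112°, forward 3.2 m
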